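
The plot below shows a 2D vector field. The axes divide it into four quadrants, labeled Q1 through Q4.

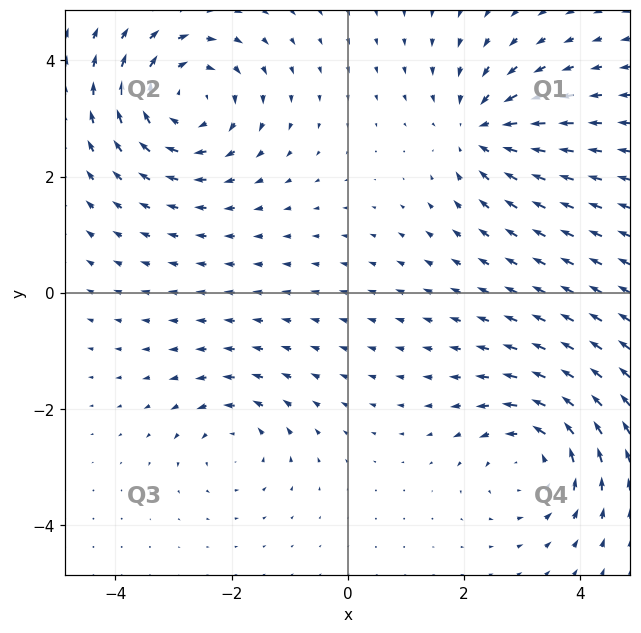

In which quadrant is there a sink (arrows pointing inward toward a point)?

The sink sits at approximately (2.3, 2.8), which lies in quadrant Q1. The divergence there is about -4, negative as expected for a sink.

Q1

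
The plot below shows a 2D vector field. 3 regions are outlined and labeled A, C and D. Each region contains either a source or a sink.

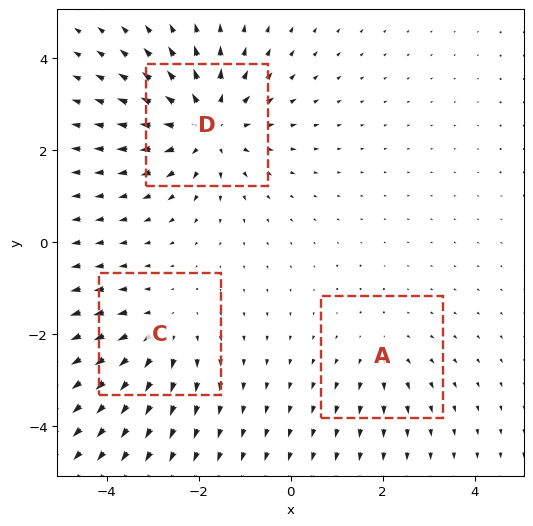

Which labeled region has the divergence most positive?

Divergence at each region's feature centre — A: about +2, C: about +3, D: about +4. Region D is most positive.

D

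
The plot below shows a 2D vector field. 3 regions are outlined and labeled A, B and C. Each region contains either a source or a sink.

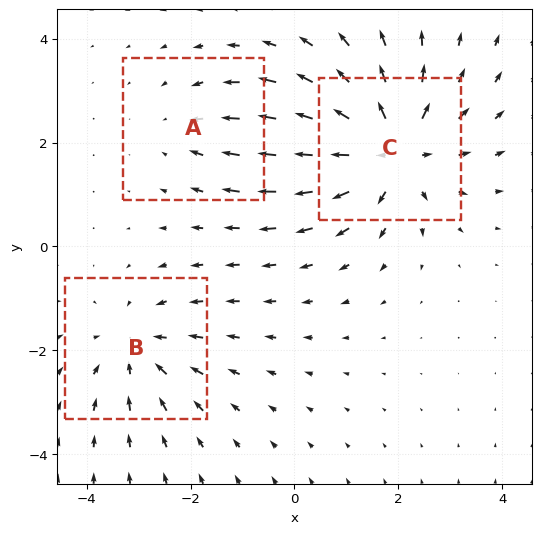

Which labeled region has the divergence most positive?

Divergence at each region's feature centre — A: about -2, B: about -3, C: about +5. Region C is most positive.

C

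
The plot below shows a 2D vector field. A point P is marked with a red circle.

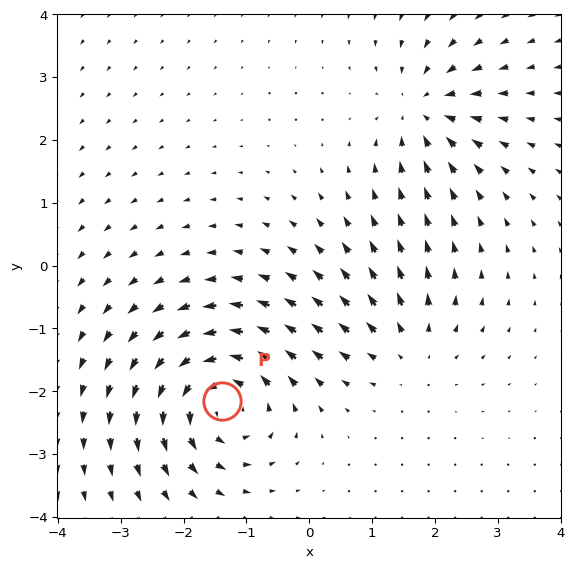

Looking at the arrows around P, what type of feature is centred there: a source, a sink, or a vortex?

vortex

At P (-1.4, -2.2) the arrows circulate counterclockwise. Divergence ≈0, curl about +6 — near-zero divergence with nonzero curl is a vortex.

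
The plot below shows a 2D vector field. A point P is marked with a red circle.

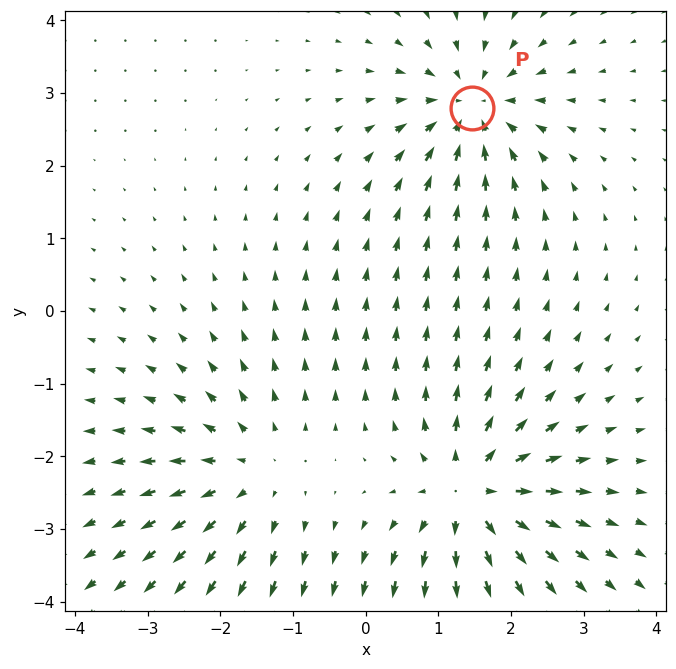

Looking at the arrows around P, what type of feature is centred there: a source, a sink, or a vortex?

At P (1.5, 2.8) the arrows converge inward. Divergence about -5, curl ≈0 — negative divergence with near-zero curl is a sink.

sink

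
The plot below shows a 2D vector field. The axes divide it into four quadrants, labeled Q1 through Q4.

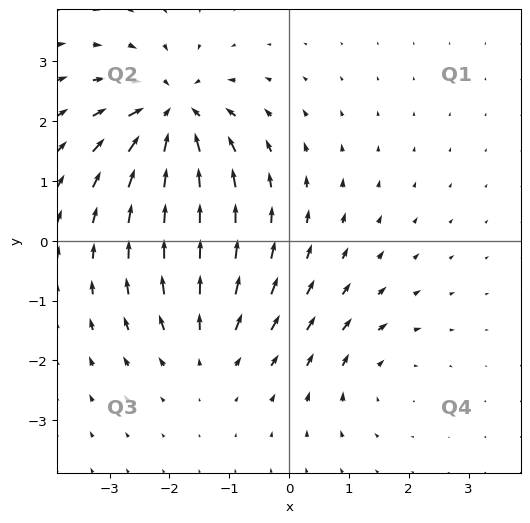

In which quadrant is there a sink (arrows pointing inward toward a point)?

The sink sits at approximately (-1.9, 2.1), which lies in quadrant Q2. The divergence there is about -6, negative as expected for a sink.

Q2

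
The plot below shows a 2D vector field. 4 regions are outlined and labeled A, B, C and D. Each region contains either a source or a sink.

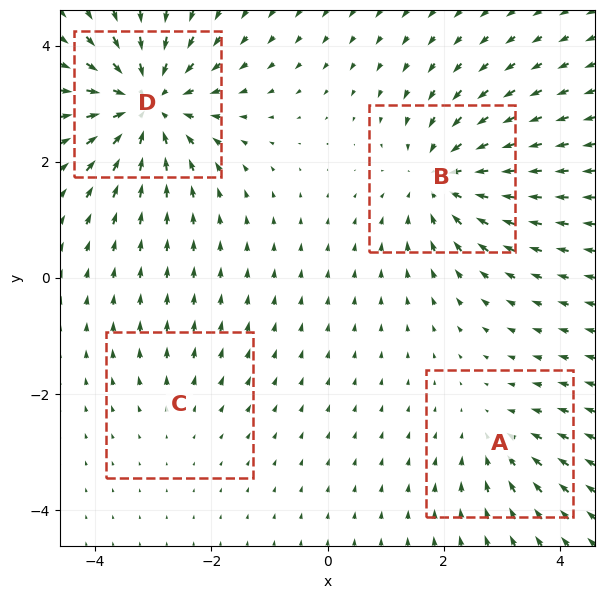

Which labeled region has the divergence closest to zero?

Divergence at each region's feature centre — A: about -3, B: about -5, C: about +2, D: about -7. Region C is closest to zero.

C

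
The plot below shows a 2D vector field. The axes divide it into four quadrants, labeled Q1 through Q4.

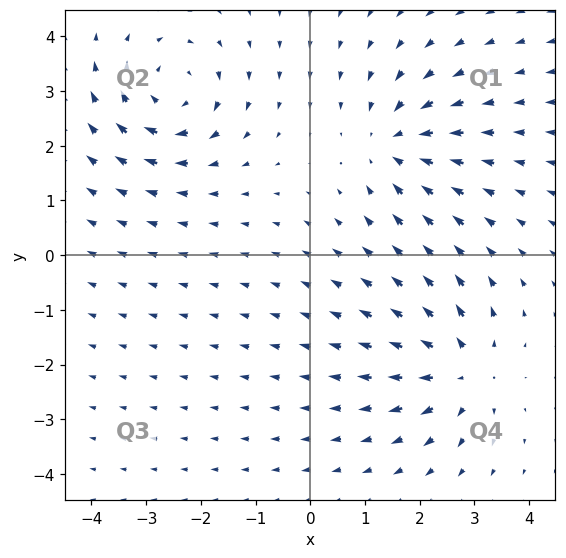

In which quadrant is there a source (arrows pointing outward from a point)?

The source sits at approximately (2.8, -2.1), which lies in quadrant Q4. The divergence there is about +4, positive as expected for a source.

Q4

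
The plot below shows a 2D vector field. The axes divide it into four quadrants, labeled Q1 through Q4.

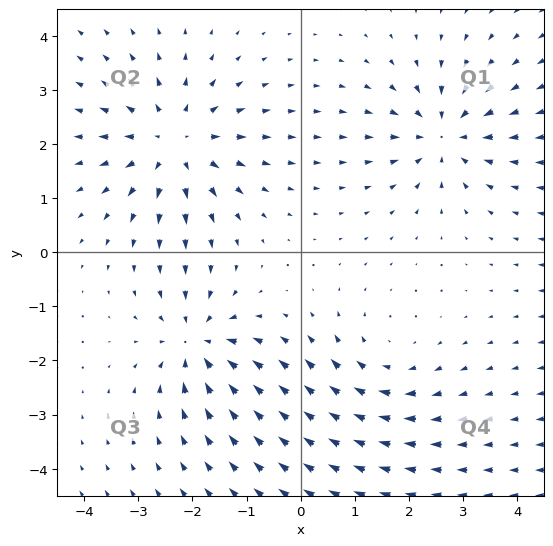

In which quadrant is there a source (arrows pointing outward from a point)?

Q2

The source sits at approximately (-2.3, 2.0), which lies in quadrant Q2. The divergence there is about +4, positive as expected for a source.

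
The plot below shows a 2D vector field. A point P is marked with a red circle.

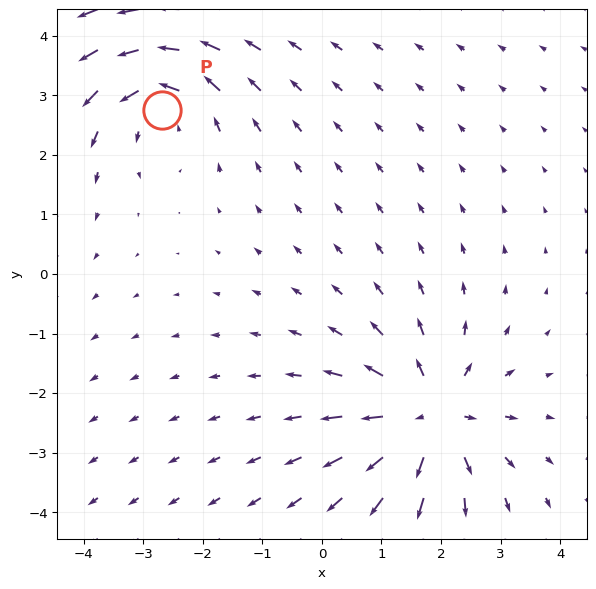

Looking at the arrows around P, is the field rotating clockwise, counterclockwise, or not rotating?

counterclockwise

Near P at (-2.7, 2.8) the arrows circulate counterclockwise. The curl (z-component) there is about +3; positive curl means counterclockwise rotation.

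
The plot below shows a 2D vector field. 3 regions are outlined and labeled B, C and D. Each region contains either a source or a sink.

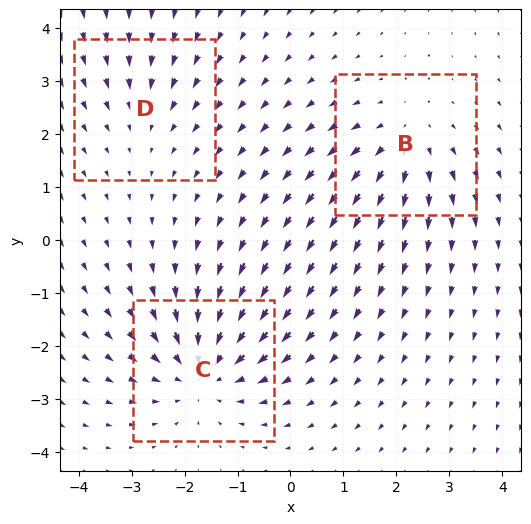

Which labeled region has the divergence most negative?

Divergence at each region's feature centre — B: about +3, C: about -4, D: about -2. Region C is most negative.

C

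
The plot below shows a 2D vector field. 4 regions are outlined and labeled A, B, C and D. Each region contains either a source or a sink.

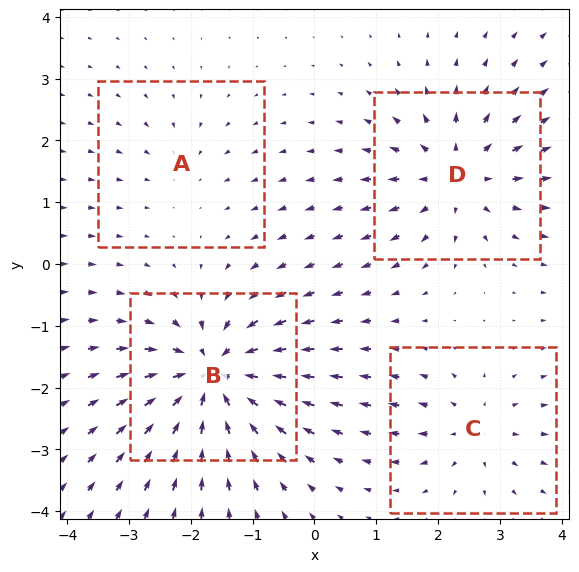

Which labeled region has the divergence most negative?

B

Divergence at each region's feature centre — A: about -2, B: about -8, C: about +4, D: about +5. Region B is most negative.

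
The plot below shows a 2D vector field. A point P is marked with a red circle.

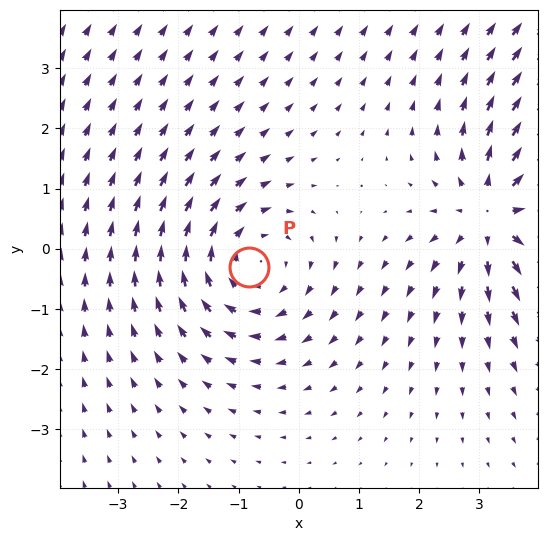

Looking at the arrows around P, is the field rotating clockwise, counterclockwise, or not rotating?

Near P at (-0.8, -0.3) the arrows circulate clockwise. The curl (z-component) there is about -2; negative curl means clockwise rotation.

clockwise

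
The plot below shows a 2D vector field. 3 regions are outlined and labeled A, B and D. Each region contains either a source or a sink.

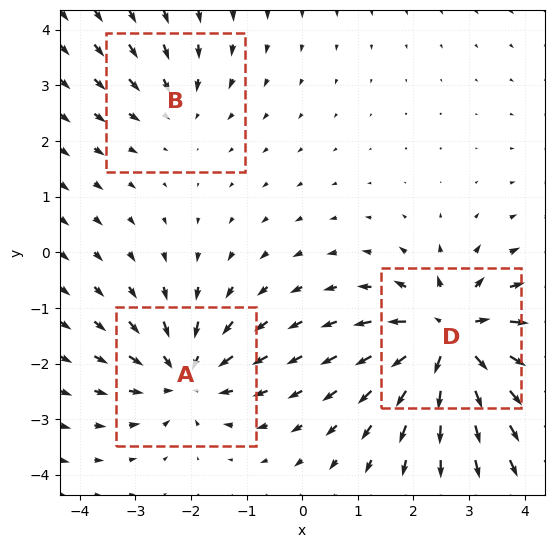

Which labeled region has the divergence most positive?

Divergence at each region's feature centre — A: about -4, B: about -2, D: about +5. Region D is most positive.

D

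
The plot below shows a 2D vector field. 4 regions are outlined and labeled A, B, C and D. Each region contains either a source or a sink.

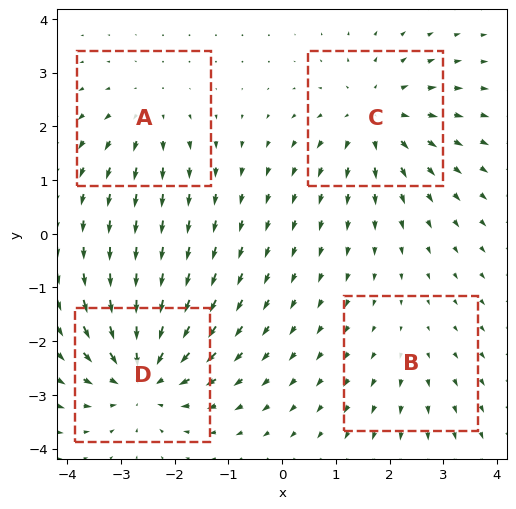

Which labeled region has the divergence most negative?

Divergence at each region's feature centre — A: about +3, B: about +2, C: about +5, D: about -6. Region D is most negative.

D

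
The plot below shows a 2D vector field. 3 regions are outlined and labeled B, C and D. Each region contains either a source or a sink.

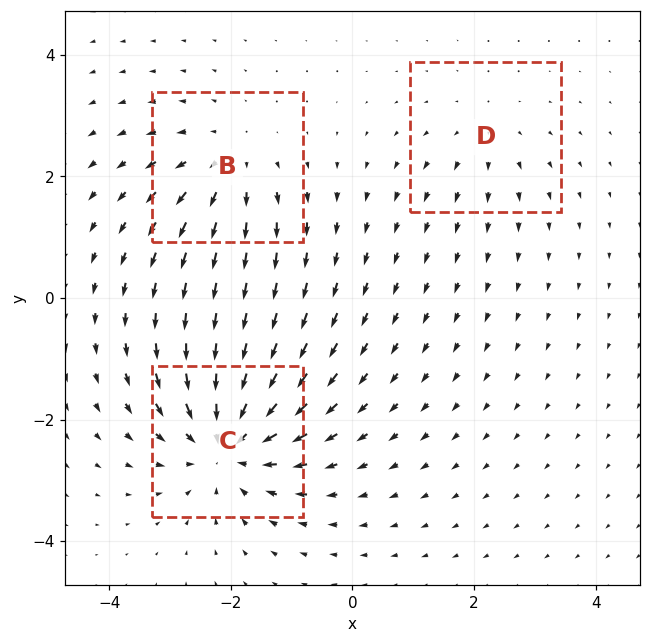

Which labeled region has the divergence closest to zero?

Divergence at each region's feature centre — B: about +3, C: about -5, D: about +2. Region D is closest to zero.

D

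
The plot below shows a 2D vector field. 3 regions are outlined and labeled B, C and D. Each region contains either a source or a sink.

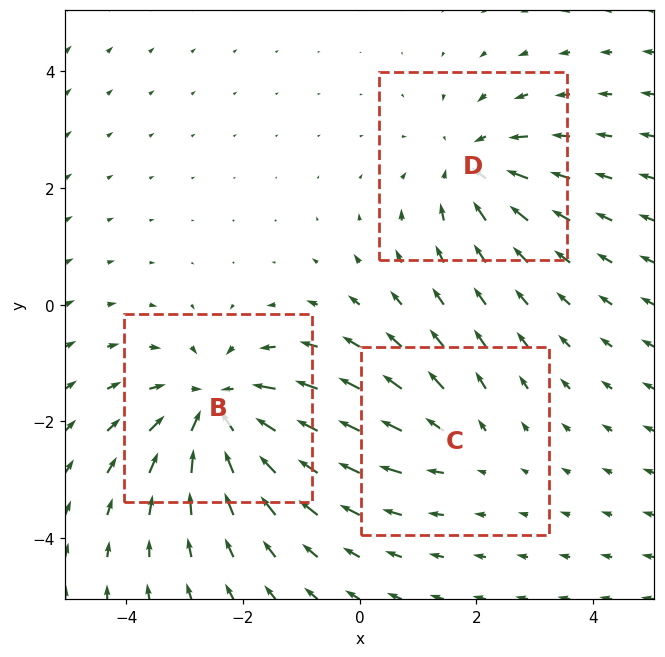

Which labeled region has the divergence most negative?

Divergence at each region's feature centre — B: about -5, C: about +2, D: about -3. Region B is most negative.

B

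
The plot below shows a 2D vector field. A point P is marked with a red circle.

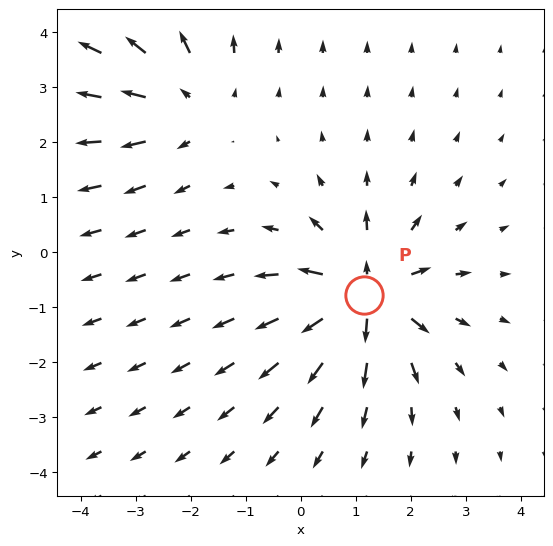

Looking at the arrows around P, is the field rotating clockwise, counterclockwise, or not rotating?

not rotating

Near P at (1.2, -0.8) the arrows show no circulation. The curl there is ≈0.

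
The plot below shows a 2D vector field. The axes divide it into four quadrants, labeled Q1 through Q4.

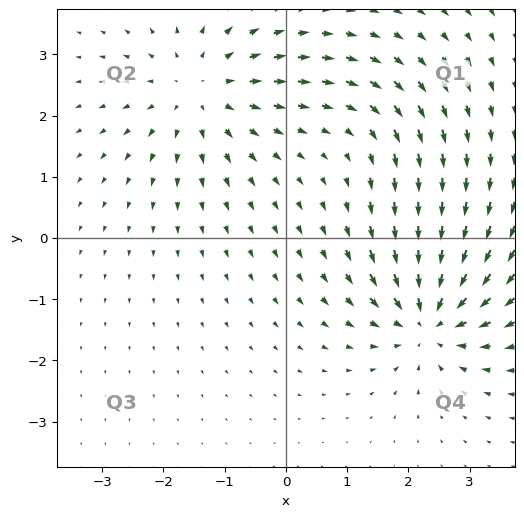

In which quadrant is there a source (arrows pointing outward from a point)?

The source sits at approximately (-1.4, 2.4), which lies in quadrant Q2. The divergence there is about +4, positive as expected for a source.

Q2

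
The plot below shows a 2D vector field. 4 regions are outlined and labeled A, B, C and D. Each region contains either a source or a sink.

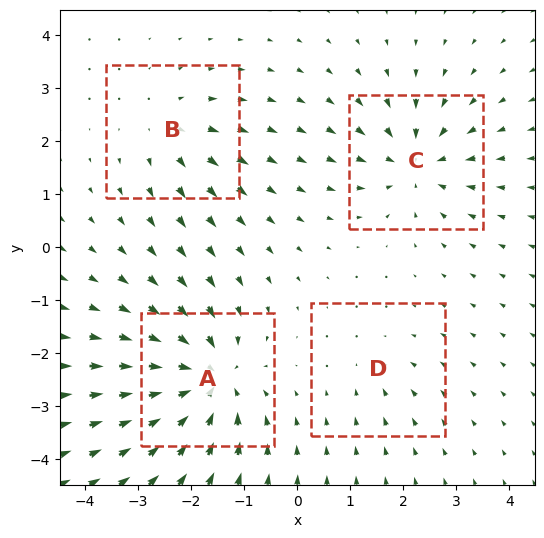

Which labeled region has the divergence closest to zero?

D

Divergence at each region's feature centre — A: about -7, B: about +4, C: about -5, D: about -2. Region D is closest to zero.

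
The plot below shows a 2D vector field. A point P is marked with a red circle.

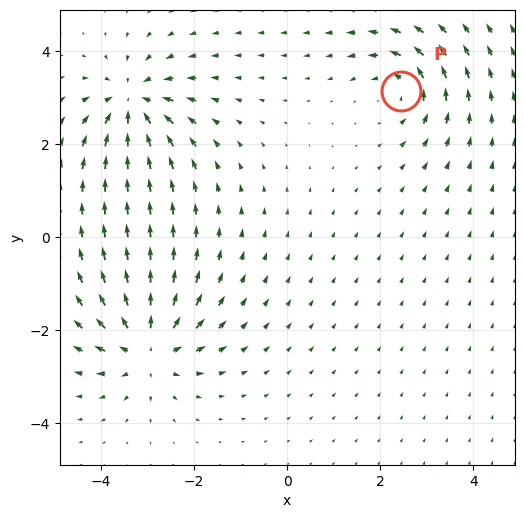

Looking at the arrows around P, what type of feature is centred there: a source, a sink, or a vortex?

vortex

At P (2.5, 3.1) the arrows circulate counterclockwise. Divergence ≈0, curl about +5 — near-zero divergence with nonzero curl is a vortex.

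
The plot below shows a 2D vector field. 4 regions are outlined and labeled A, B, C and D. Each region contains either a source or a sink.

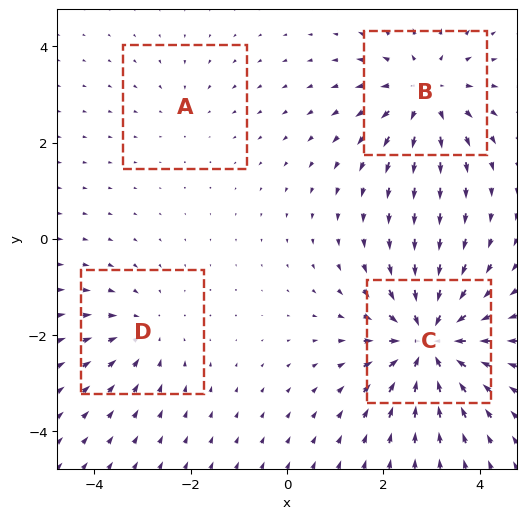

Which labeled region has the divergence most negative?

C

Divergence at each region's feature centre — A: about -2, B: about +5, C: about -7, D: about -3. Region C is most negative.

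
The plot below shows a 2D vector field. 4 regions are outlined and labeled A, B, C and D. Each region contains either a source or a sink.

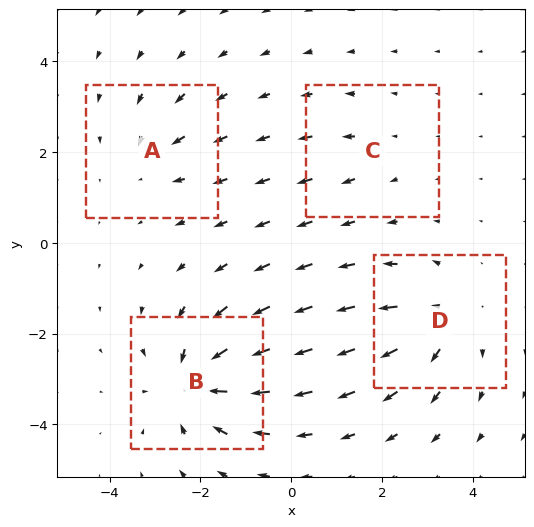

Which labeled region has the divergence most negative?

B

Divergence at each region's feature centre — A: about -3, B: about -7, C: about +2, D: about +5. Region B is most negative.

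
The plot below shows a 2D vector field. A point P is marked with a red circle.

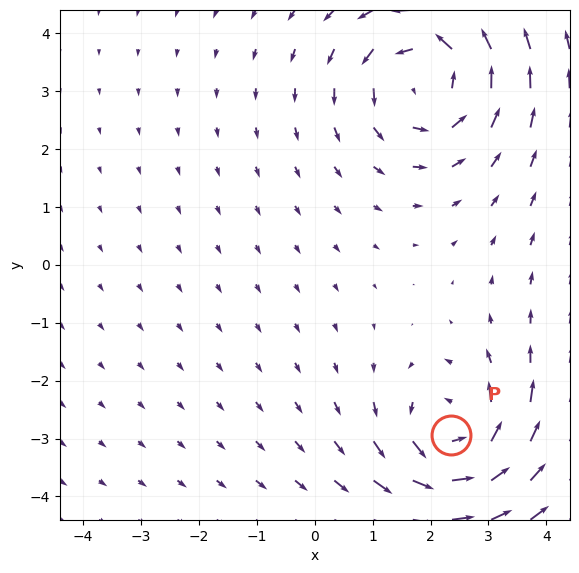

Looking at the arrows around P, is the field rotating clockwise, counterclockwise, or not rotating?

Near P at (2.4, -2.9) the arrows circulate counterclockwise. The curl (z-component) there is about +5; positive curl means counterclockwise rotation.

counterclockwise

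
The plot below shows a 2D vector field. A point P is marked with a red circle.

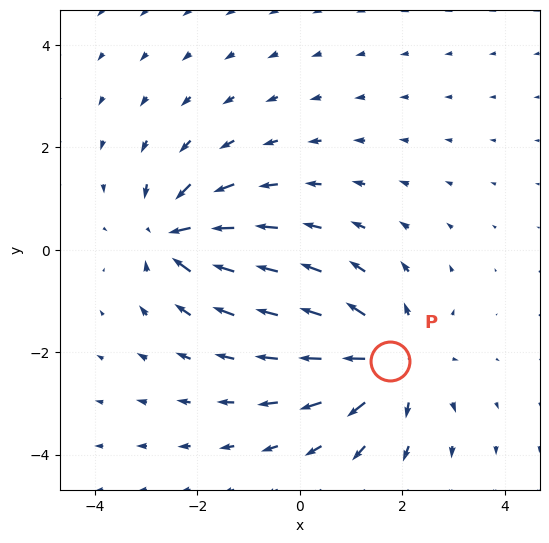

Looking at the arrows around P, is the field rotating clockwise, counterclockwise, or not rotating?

Near P at (1.8, -2.2) the arrows show no circulation. The curl there is ≈0.

not rotating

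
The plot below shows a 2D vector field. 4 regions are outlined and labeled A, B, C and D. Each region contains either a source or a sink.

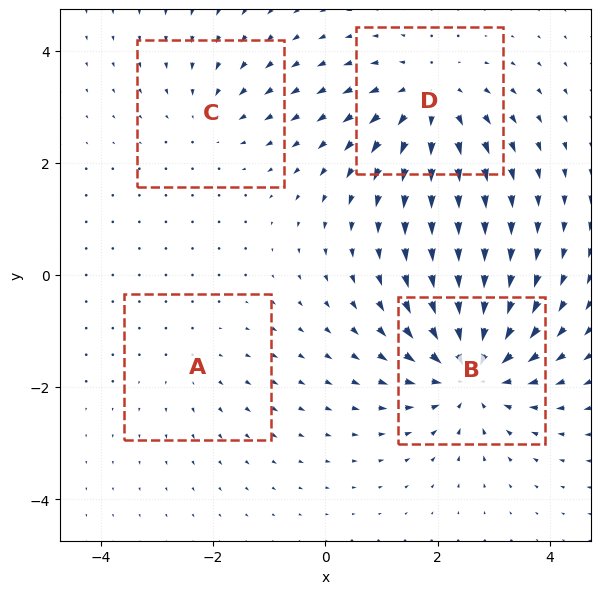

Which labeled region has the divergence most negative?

B

Divergence at each region's feature centre — A: about +2, B: about -6, C: about -3, D: about +5. Region B is most negative.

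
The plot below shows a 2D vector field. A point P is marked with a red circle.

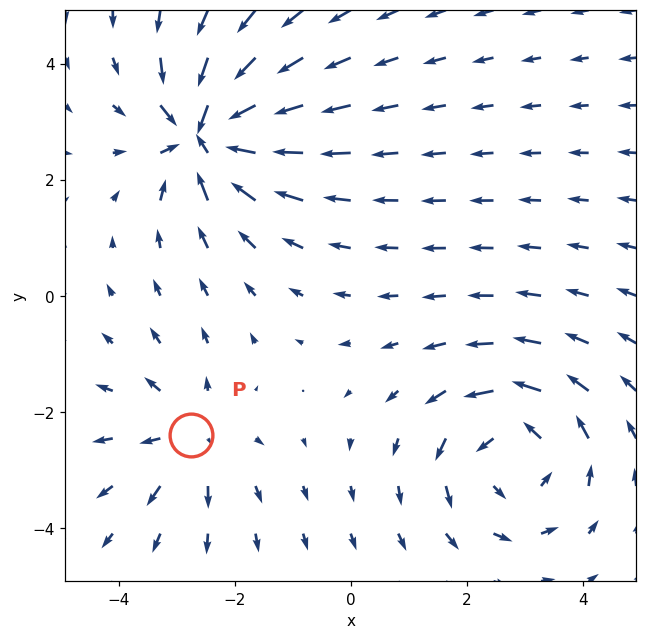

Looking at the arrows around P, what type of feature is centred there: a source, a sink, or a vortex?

At P (-2.8, -2.4) the arrows spread outward. Divergence about +3, curl ≈0 — positive divergence with near-zero curl is a source.

source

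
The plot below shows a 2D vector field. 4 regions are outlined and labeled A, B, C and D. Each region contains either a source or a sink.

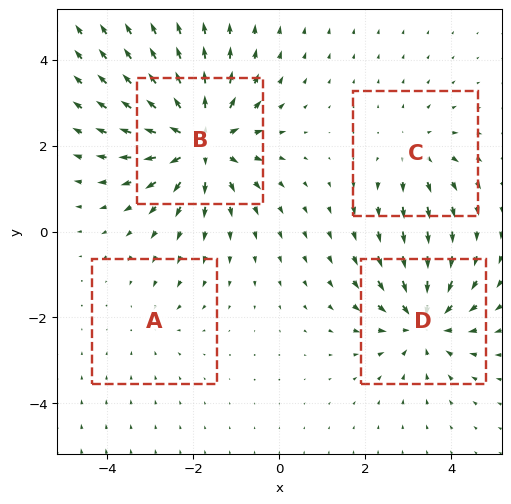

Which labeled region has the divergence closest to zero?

A

Divergence at each region's feature centre — A: about -2, B: about +7, C: about +3, D: about -5. Region A is closest to zero.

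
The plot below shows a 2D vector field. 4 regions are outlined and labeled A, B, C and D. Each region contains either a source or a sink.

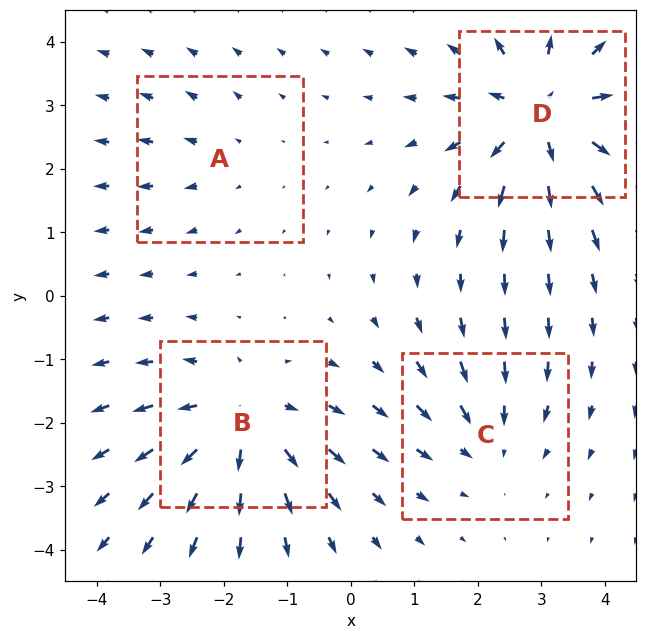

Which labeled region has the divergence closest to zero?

A

Divergence at each region's feature centre — A: about +2, B: about +5, C: about -3, D: about +6. Region A is closest to zero.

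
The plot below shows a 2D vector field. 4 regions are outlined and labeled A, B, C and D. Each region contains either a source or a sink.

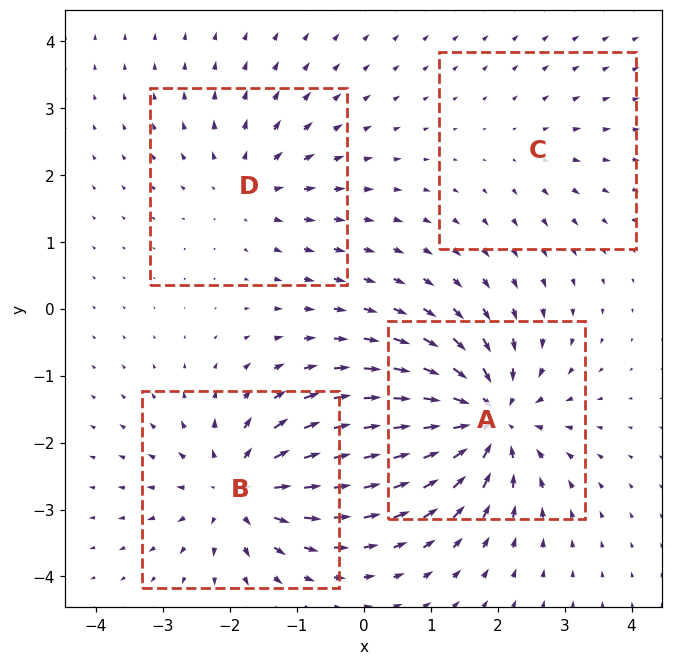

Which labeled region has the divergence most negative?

A

Divergence at each region's feature centre — A: about -8, B: about +6, C: about +2, D: about +4. Region A is most negative.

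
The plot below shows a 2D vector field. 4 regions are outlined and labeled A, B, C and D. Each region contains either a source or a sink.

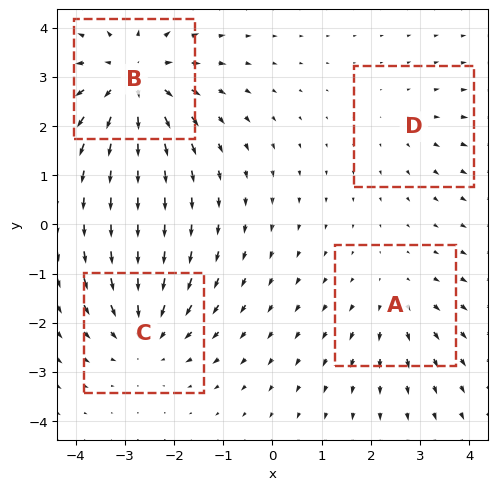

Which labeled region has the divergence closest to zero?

D

Divergence at each region's feature centre — A: about +3, B: about +6, C: about -4, D: about +2. Region D is closest to zero.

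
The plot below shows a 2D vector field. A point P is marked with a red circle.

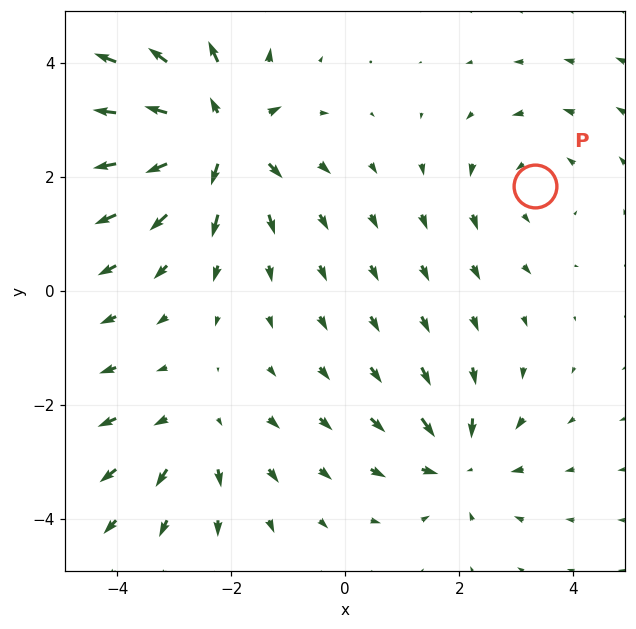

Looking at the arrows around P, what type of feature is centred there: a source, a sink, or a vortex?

At P (3.3, 1.8) the arrows circulate counterclockwise. Divergence ≈0, curl about +2 — near-zero divergence with nonzero curl is a vortex.

vortex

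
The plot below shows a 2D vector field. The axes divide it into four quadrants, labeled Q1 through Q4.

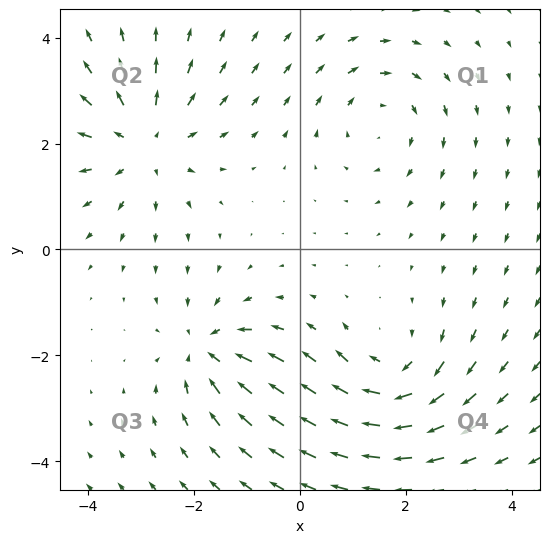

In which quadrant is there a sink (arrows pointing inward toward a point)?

Q3

The sink sits at approximately (-1.7, -1.9), which lies in quadrant Q3. The divergence there is about -5, negative as expected for a sink.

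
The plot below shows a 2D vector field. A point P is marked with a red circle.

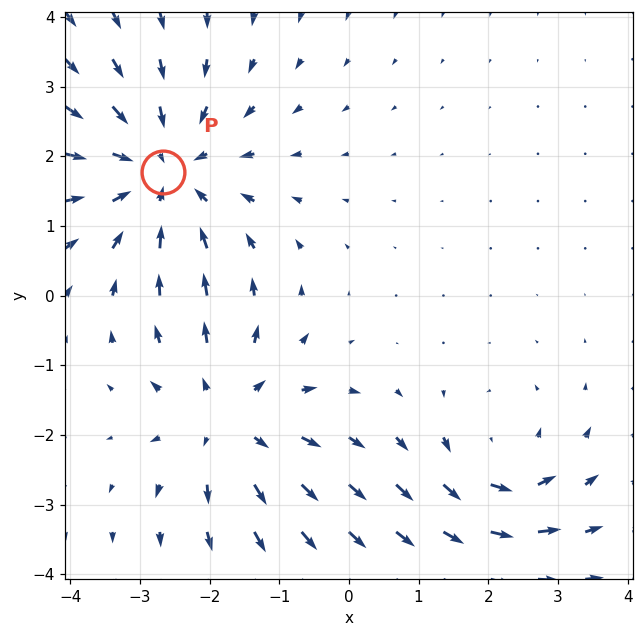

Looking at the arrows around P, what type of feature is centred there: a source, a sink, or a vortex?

sink

At P (-2.7, 1.8) the arrows converge inward. Divergence about -4, curl ≈0 — negative divergence with near-zero curl is a sink.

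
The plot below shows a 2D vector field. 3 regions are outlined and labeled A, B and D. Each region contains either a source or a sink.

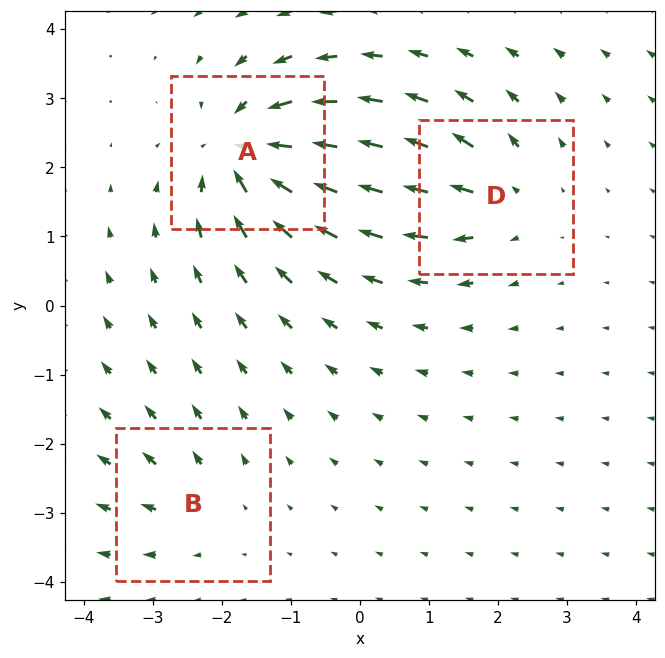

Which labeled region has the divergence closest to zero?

B

Divergence at each region's feature centre — A: about -6, B: about +2, D: about +4. Region B is closest to zero.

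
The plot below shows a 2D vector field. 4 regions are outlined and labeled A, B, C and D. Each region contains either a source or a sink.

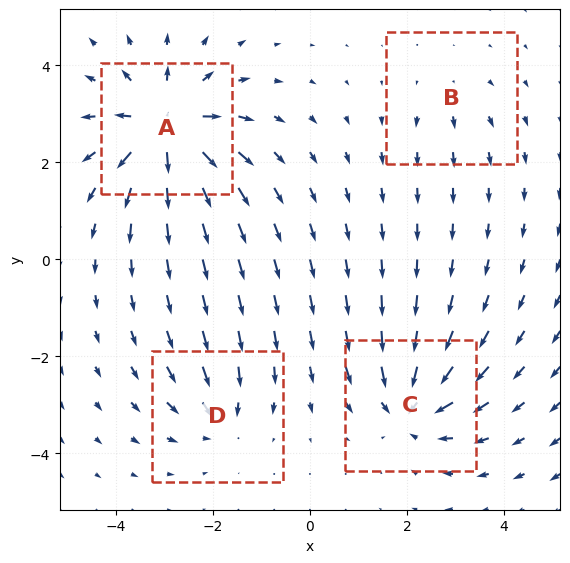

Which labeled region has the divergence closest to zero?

B

Divergence at each region's feature centre — A: about +8, B: about +2, C: about -6, D: about -4. Region B is closest to zero.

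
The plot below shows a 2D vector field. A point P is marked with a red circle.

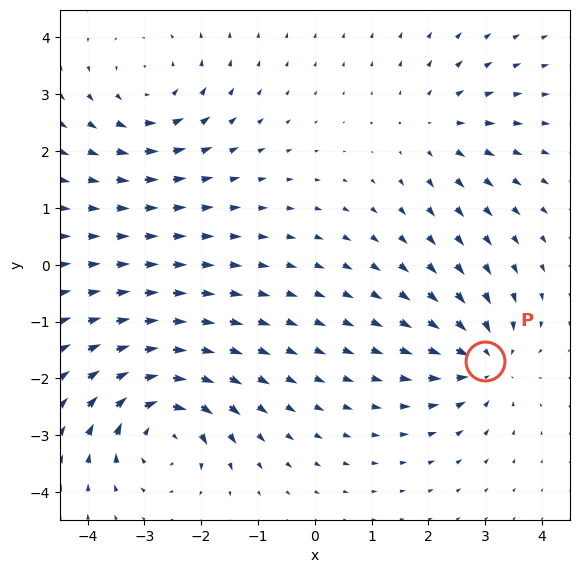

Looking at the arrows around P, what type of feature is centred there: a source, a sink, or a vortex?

At P (3.0, -1.7) the arrows converge inward. Divergence about -4, curl ≈0 — negative divergence with near-zero curl is a sink.

sink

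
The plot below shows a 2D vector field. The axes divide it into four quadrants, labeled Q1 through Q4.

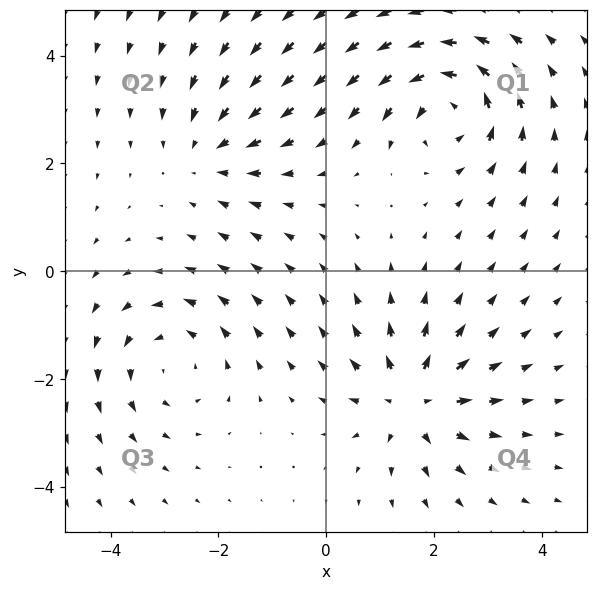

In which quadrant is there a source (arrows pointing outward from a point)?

The source sits at approximately (1.6, -2.4), which lies in quadrant Q4. The divergence there is about +5, positive as expected for a source.

Q4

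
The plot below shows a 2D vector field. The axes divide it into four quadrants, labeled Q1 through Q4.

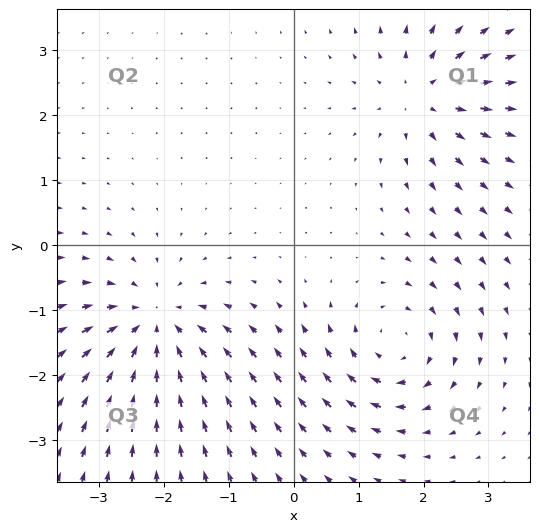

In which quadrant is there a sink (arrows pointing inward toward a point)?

Q3

The sink sits at approximately (-2.1, -1.2), which lies in quadrant Q3. The divergence there is about -4, negative as expected for a sink.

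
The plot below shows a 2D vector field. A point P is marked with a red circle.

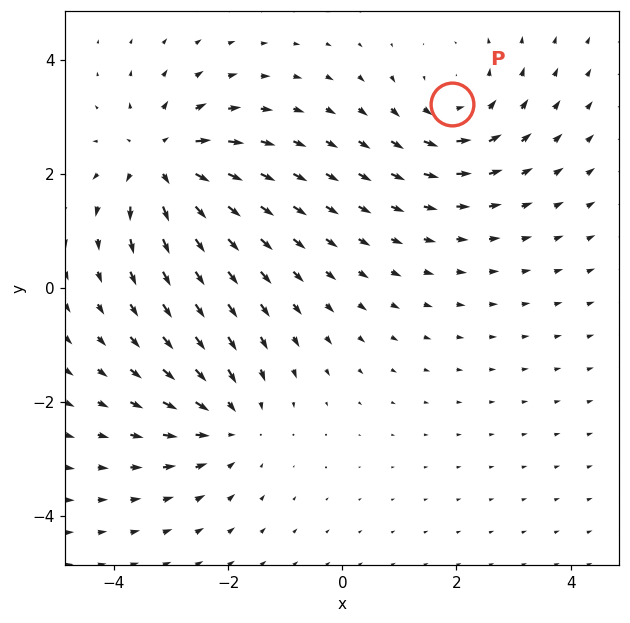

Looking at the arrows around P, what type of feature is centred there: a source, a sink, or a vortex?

At P (1.9, 3.2) the arrows circulate counterclockwise. Divergence ≈0, curl about +3 — near-zero divergence with nonzero curl is a vortex.

vortex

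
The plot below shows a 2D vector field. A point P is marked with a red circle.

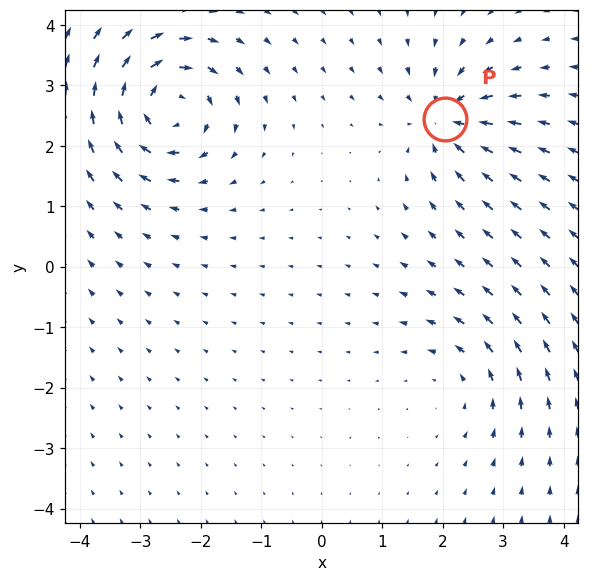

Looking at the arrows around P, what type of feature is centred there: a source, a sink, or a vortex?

At P (2.0, 2.4) the arrows converge inward. Divergence about -5, curl ≈0 — negative divergence with near-zero curl is a sink.

sink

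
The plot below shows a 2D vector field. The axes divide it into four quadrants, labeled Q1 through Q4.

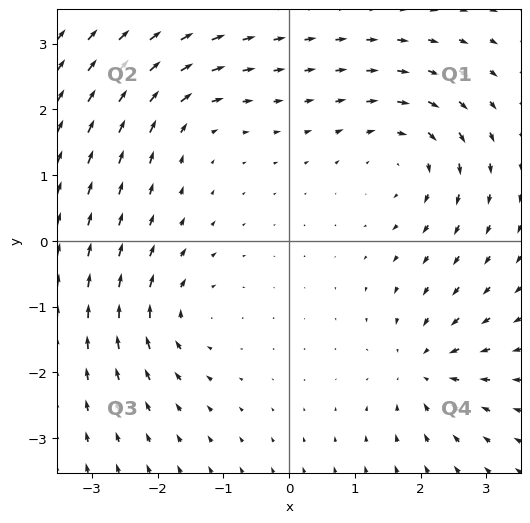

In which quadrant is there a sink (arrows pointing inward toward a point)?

Q4

The sink sits at approximately (2.1, -1.9), which lies in quadrant Q4. The divergence there is about -4, negative as expected for a sink.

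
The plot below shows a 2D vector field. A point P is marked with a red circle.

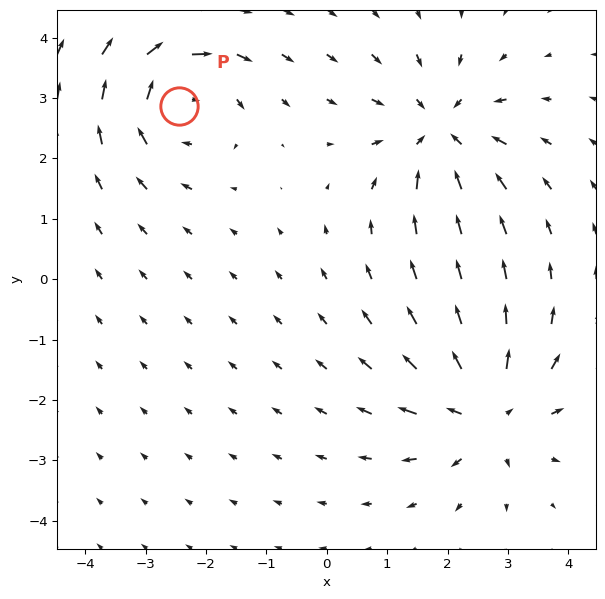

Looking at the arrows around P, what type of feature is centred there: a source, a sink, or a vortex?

At P (-2.4, 2.9) the arrows circulate clockwise. Divergence ≈0, curl about -4 — near-zero divergence with nonzero curl is a vortex.

vortex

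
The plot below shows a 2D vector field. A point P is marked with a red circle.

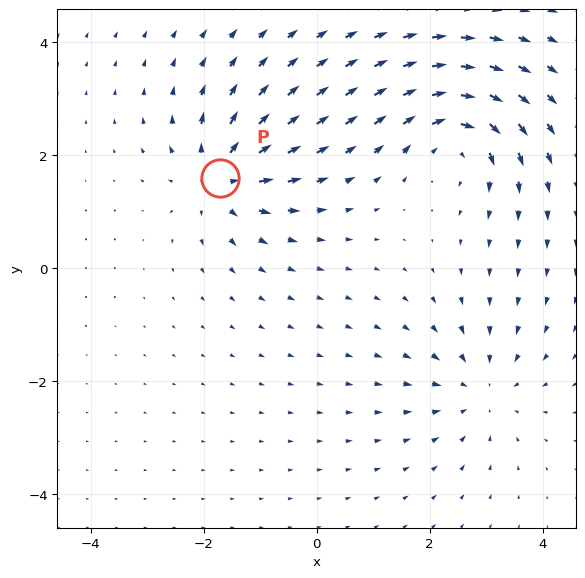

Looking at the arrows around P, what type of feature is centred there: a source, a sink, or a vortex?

source

At P (-1.7, 1.6) the arrows spread outward. Divergence about +5, curl ≈0 — positive divergence with near-zero curl is a source.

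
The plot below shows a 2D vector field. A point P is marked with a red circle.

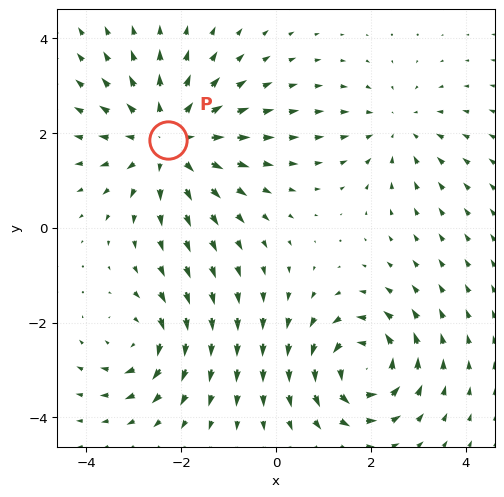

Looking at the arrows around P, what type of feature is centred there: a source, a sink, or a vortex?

source

At P (-2.3, 1.8) the arrows spread outward. Divergence about +4, curl ≈0 — positive divergence with near-zero curl is a source.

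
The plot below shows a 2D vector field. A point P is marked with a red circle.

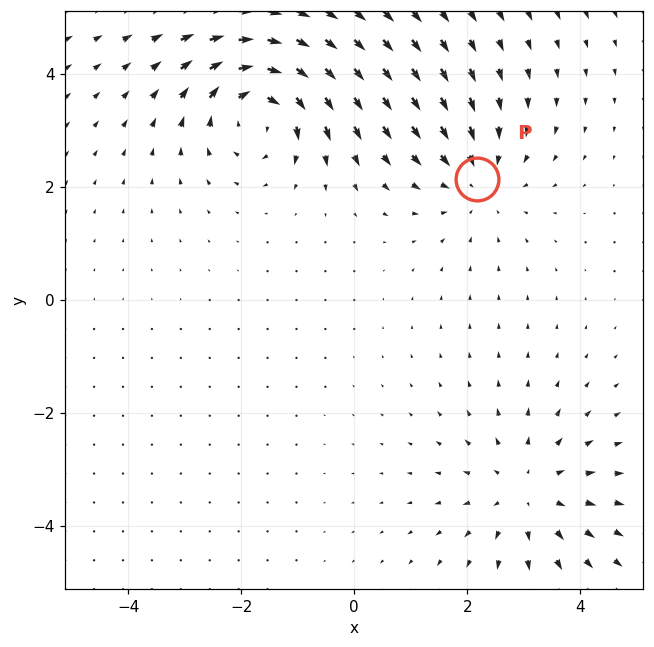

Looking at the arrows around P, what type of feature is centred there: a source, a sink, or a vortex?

At P (2.2, 2.1) the arrows converge inward. Divergence about -3, curl ≈0 — negative divergence with near-zero curl is a sink.

sink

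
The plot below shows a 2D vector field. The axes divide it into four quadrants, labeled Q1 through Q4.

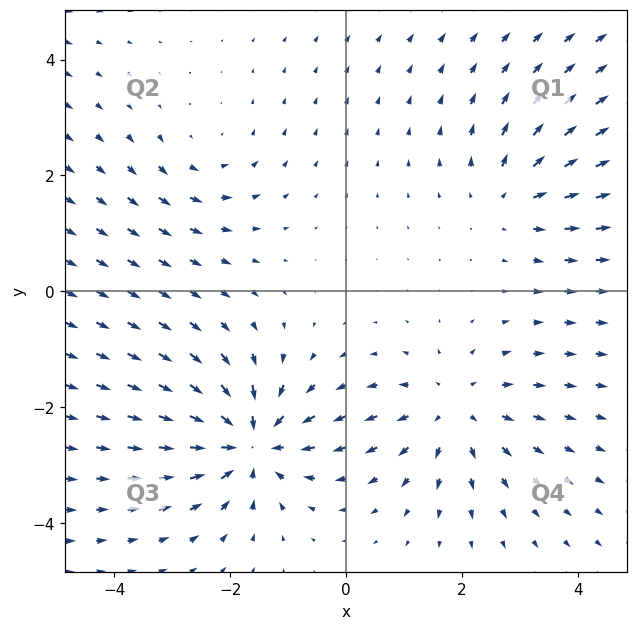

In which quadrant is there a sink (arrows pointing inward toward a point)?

The sink sits at approximately (-1.7, -2.6), which lies in quadrant Q3. The divergence there is about -5, negative as expected for a sink.

Q3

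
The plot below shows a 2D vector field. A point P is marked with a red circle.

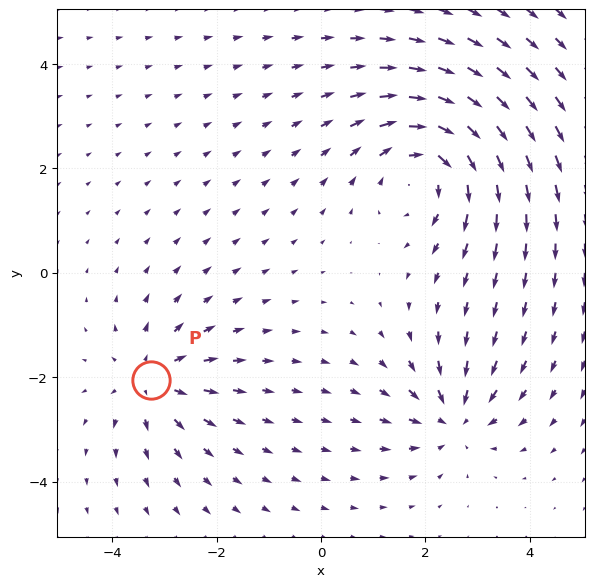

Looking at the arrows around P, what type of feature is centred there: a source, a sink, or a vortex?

source

At P (-3.2, -2.1) the arrows spread outward. Divergence about +3, curl ≈0 — positive divergence with near-zero curl is a source.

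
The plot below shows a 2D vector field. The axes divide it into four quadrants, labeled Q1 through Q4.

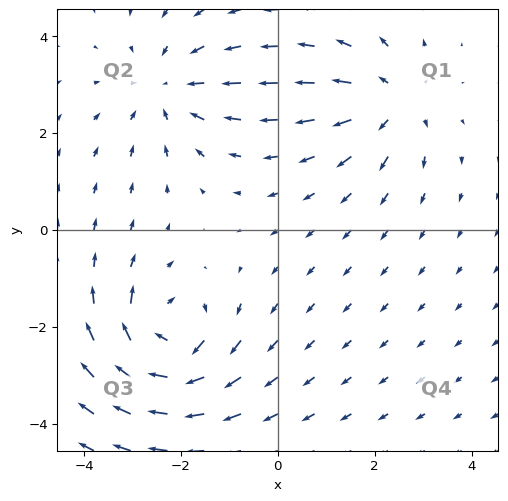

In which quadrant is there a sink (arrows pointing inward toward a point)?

The sink sits at approximately (-2.3, 2.9), which lies in quadrant Q2. The divergence there is about -3, negative as expected for a sink.

Q2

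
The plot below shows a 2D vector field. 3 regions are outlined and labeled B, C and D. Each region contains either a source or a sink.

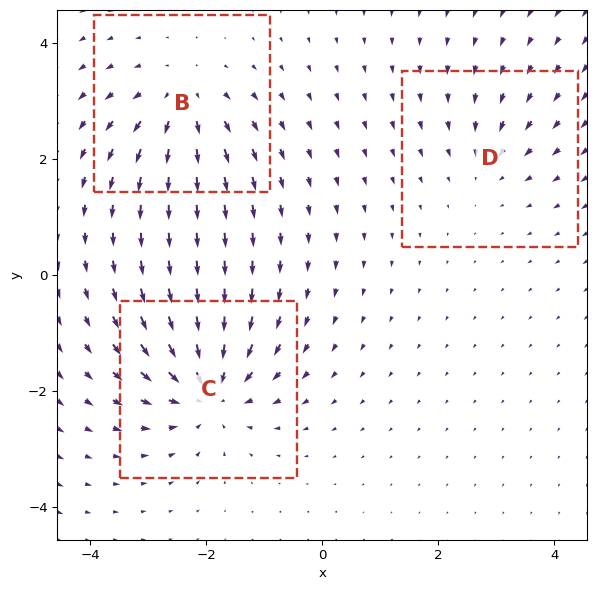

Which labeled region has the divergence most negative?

C

Divergence at each region's feature centre — B: about +4, C: about -5, D: about -2. Region C is most negative.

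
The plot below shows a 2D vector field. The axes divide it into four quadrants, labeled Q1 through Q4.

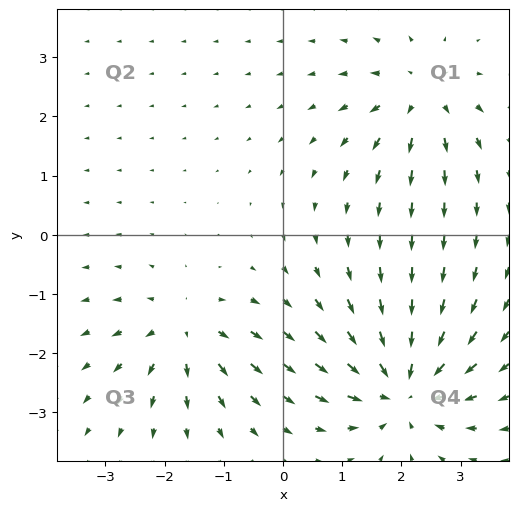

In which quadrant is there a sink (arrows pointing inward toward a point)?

Q4

The sink sits at approximately (2.0, -2.6), which lies in quadrant Q4. The divergence there is about -5, negative as expected for a sink.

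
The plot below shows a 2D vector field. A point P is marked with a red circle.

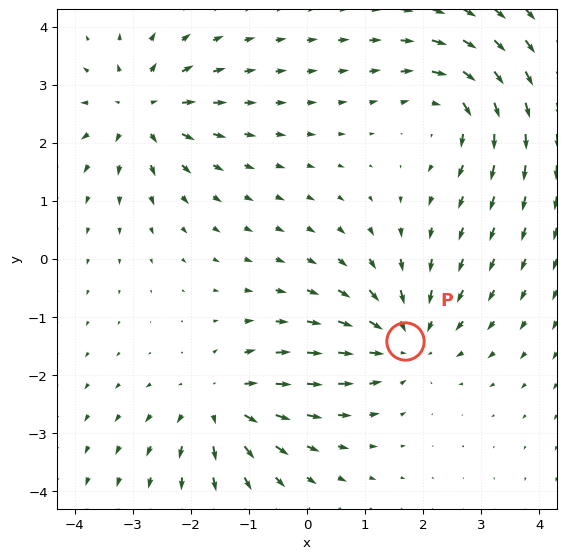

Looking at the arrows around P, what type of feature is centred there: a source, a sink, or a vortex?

At P (1.7, -1.4) the arrows converge inward. Divergence about -3, curl ≈0 — negative divergence with near-zero curl is a sink.

sink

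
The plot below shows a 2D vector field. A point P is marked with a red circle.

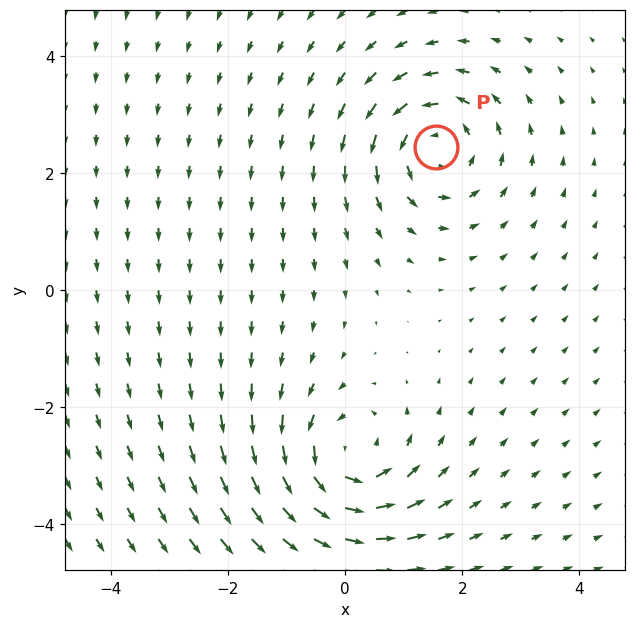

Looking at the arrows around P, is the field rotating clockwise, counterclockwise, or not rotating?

counterclockwise

Near P at (1.6, 2.4) the arrows circulate counterclockwise. The curl (z-component) there is about +3; positive curl means counterclockwise rotation.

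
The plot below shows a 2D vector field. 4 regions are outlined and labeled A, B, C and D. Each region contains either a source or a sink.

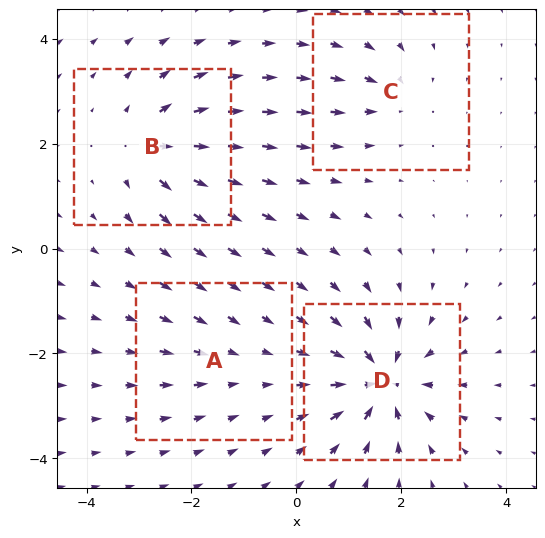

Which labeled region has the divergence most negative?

D

Divergence at each region's feature centre — A: about -3, B: about +7, C: about -4, D: about -9. Region D is most negative.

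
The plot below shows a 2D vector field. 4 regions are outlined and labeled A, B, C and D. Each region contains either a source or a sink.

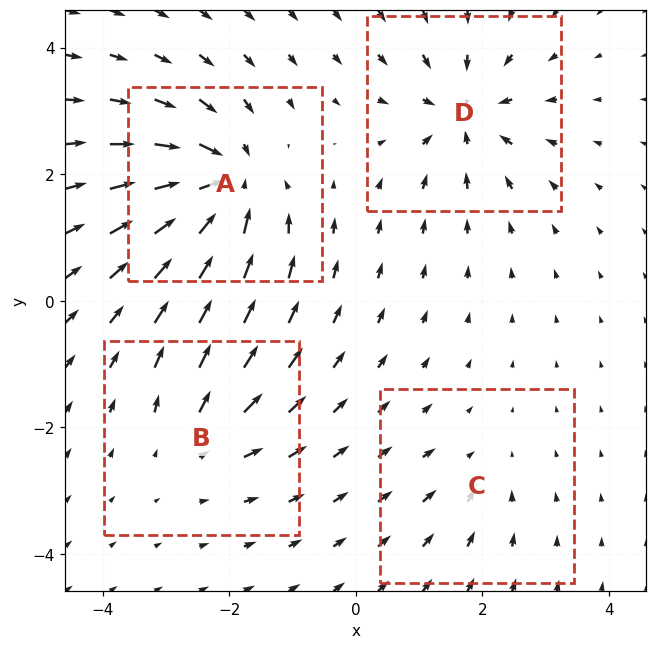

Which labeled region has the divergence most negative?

Divergence at each region's feature centre — A: about -8, B: about +4, C: about -3, D: about -6. Region A is most negative.

A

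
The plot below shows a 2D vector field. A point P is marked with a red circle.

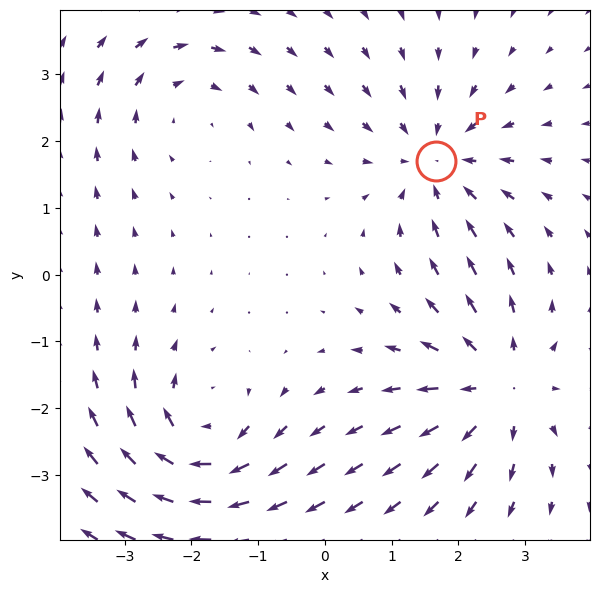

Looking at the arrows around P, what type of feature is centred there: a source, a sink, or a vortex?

At P (1.7, 1.7) the arrows converge inward. Divergence about -4, curl ≈0 — negative divergence with near-zero curl is a sink.

sink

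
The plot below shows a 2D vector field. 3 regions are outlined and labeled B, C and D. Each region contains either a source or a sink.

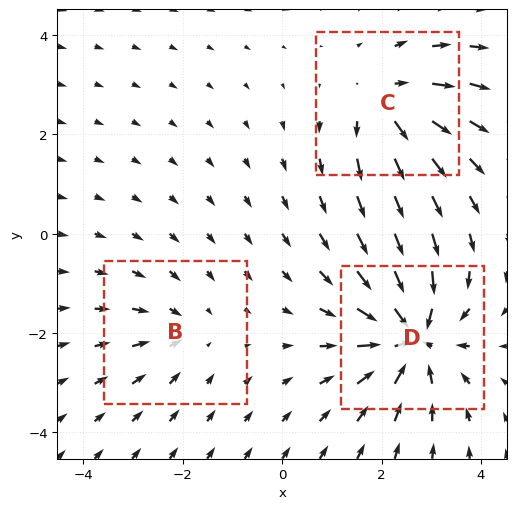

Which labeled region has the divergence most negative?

D

Divergence at each region's feature centre — B: about -2, C: about +4, D: about -6. Region D is most negative.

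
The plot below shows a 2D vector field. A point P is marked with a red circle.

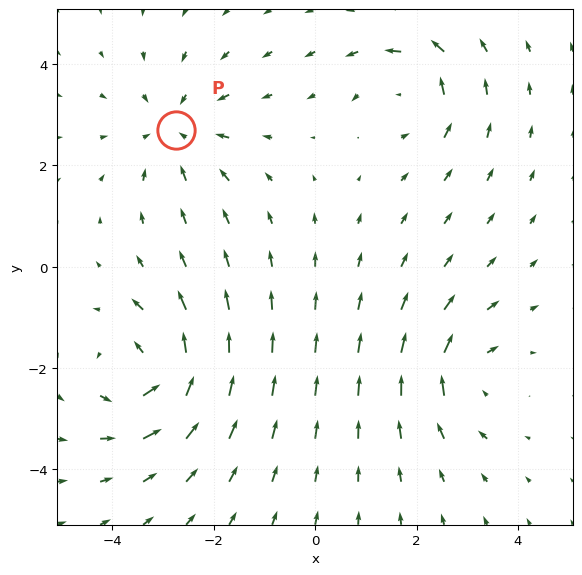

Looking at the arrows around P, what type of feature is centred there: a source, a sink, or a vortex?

sink

At P (-2.8, 2.7) the arrows converge inward. Divergence about -3, curl ≈0 — negative divergence with near-zero curl is a sink.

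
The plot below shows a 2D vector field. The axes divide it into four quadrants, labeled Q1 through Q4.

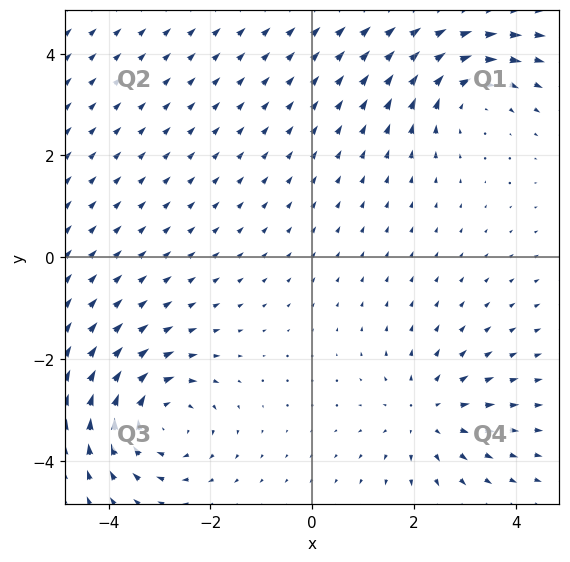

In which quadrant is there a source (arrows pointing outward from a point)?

The source sits at approximately (2.3, -3.1), which lies in quadrant Q4. The divergence there is about +3, positive as expected for a source.

Q4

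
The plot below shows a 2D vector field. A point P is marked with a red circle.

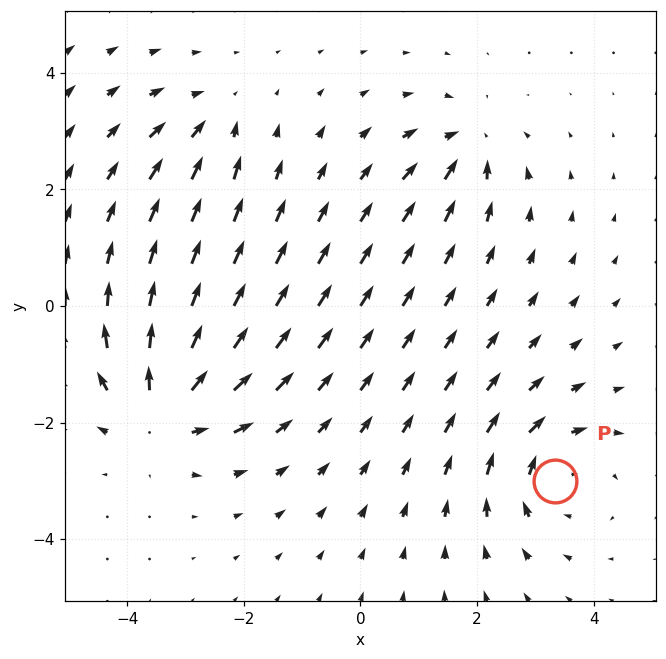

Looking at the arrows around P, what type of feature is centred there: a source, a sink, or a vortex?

At P (3.3, -3.0) the arrows circulate clockwise. Divergence ≈0, curl about -4 — near-zero divergence with nonzero curl is a vortex.

vortex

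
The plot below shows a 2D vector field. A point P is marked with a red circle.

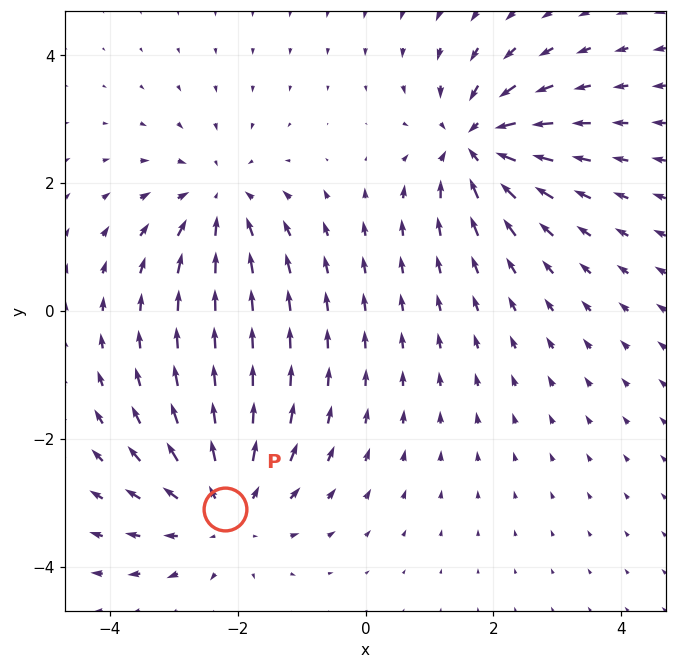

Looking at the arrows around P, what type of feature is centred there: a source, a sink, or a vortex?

source

At P (-2.2, -3.1) the arrows spread outward. Divergence about +4, curl ≈0 — positive divergence with near-zero curl is a source.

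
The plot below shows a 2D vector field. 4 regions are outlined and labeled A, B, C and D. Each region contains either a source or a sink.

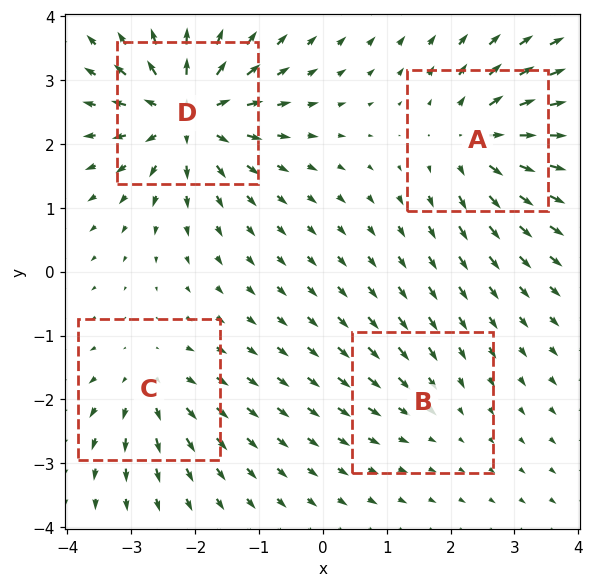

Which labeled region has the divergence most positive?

Divergence at each region's feature centre — A: about +6, B: about -2, C: about +4, D: about +8. Region D is most positive.

D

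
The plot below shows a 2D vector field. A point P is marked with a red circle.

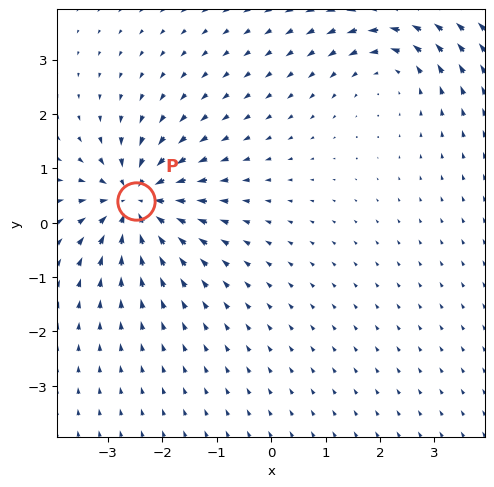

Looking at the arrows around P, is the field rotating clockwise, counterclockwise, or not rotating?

not rotating

Near P at (-2.5, 0.4) the arrows show no circulation. The curl there is ≈0.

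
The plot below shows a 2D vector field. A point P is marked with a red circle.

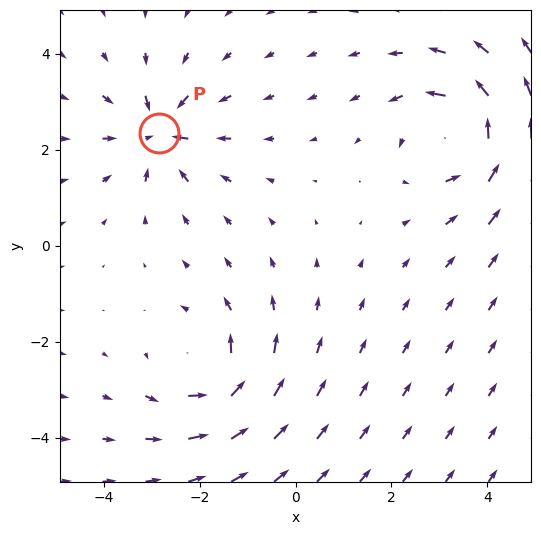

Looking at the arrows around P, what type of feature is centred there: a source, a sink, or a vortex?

At P (-2.8, 2.4) the arrows converge inward. Divergence about -5, curl ≈0 — negative divergence with near-zero curl is a sink.

sink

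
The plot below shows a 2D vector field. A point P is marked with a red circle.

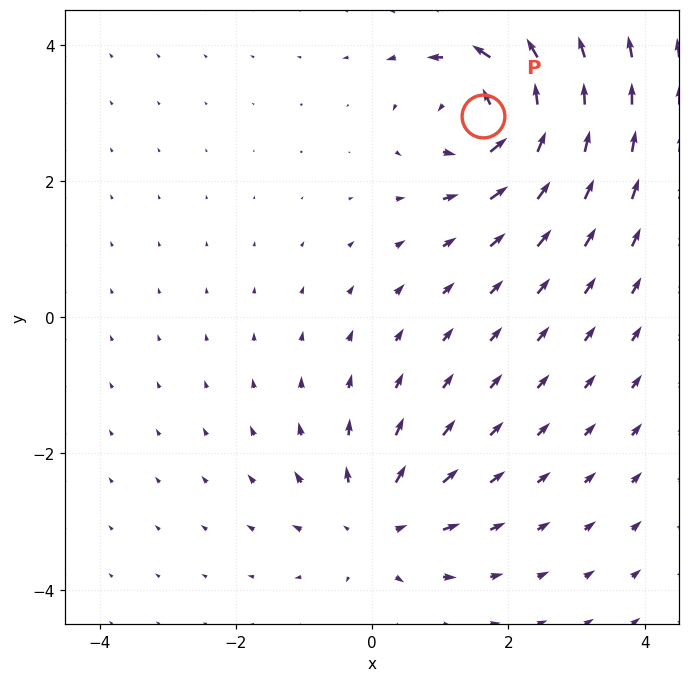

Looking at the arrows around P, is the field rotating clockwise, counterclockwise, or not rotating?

Near P at (1.6, 3.0) the arrows circulate counterclockwise. The curl (z-component) there is about +5; positive curl means counterclockwise rotation.

counterclockwise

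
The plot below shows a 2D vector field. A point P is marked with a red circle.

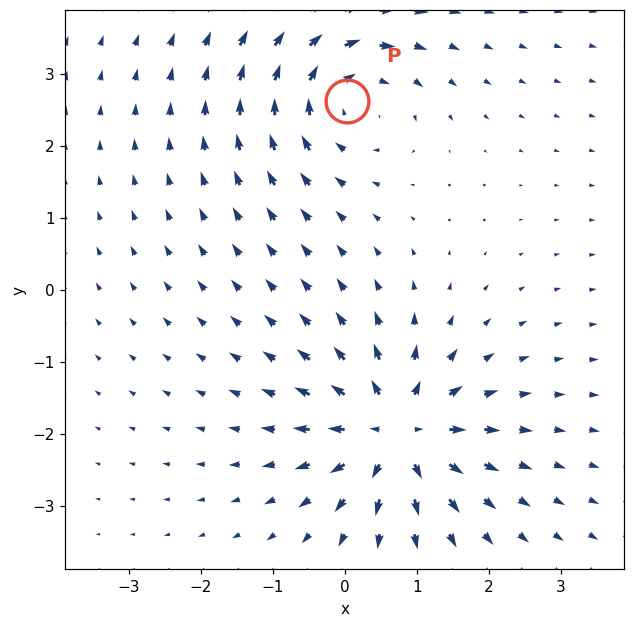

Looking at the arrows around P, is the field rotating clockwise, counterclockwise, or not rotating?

Near P at (0.0, 2.6) the arrows circulate clockwise. The curl (z-component) there is about -3; negative curl means clockwise rotation.

clockwise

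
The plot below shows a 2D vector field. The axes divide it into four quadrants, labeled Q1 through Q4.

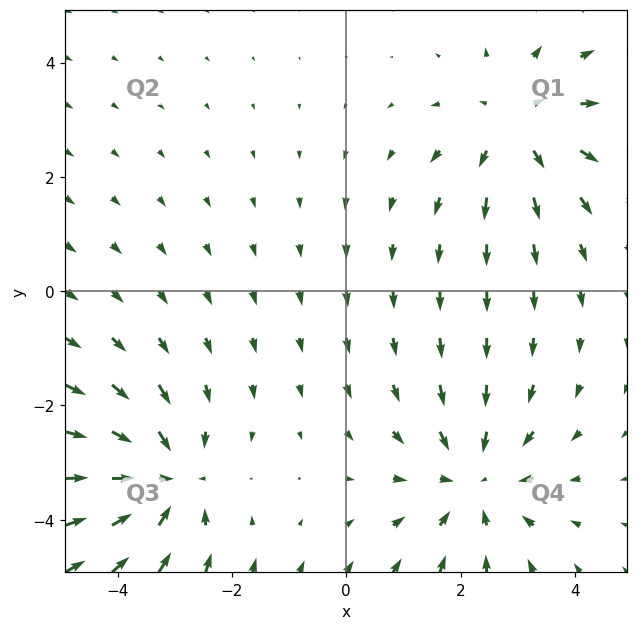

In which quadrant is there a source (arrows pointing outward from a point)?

The source sits at approximately (3.0, 2.9), which lies in quadrant Q1. The divergence there is about +3, positive as expected for a source.

Q1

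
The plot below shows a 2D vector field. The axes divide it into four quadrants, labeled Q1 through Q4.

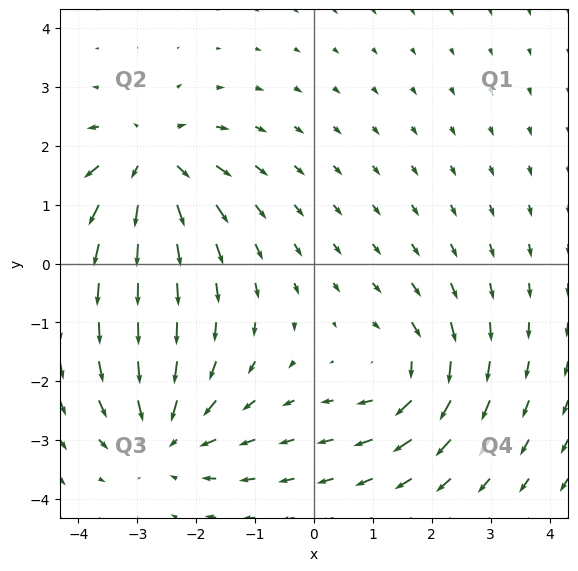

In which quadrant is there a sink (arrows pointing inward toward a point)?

Q3

The sink sits at approximately (-2.5, -2.9), which lies in quadrant Q3. The divergence there is about -4, negative as expected for a sink.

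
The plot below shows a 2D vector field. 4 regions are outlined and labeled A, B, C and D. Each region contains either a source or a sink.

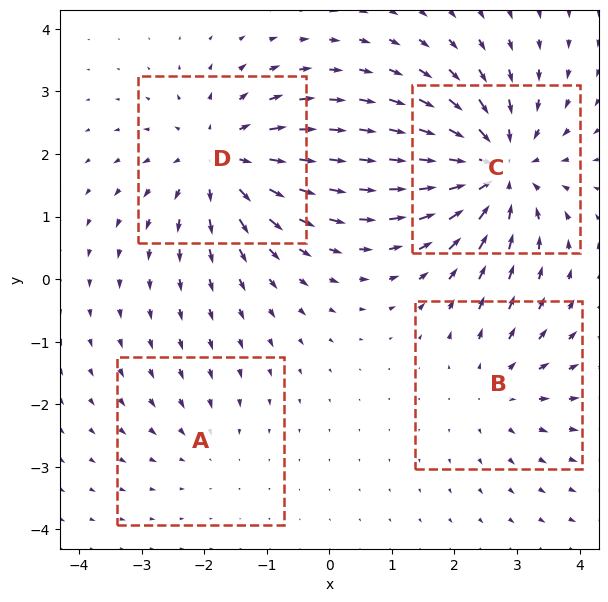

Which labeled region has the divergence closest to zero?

A

Divergence at each region's feature centre — A: about -2, B: about +3, C: about -6, D: about +5. Region A is closest to zero.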